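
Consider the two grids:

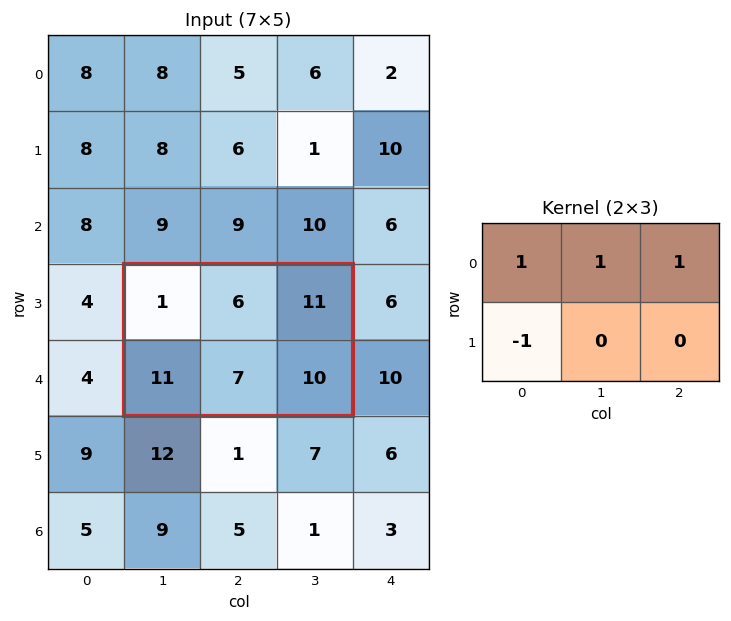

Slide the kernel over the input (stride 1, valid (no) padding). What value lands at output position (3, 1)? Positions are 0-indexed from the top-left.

The receptive field on the input at this output position is [1 6 11 / 11 7 10]. Elementwise product with the kernel and sum: 1·1 + 6·1 + 11·1 + 11·-1.

7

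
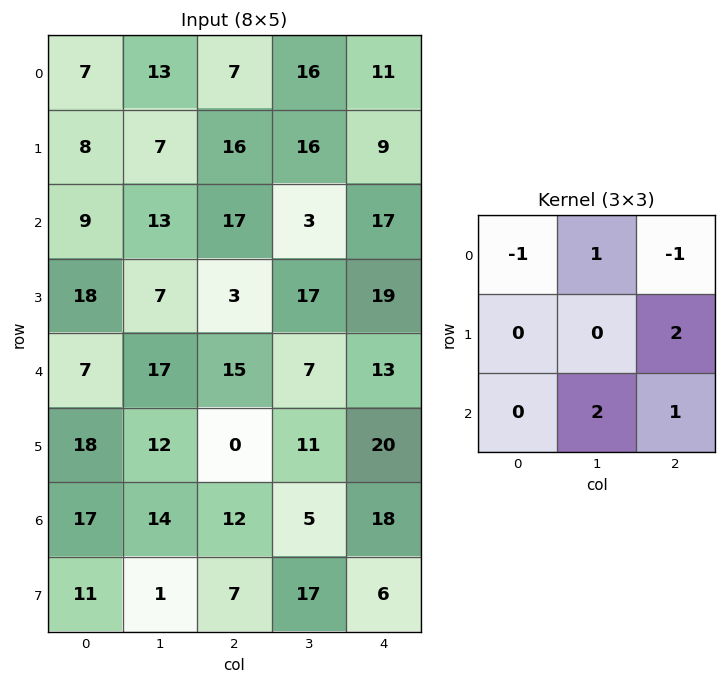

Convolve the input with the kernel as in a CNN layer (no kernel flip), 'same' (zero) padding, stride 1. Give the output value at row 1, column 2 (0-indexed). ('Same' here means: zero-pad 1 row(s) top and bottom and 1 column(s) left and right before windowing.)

47

The receptive field on the zero-padded input at this output position is [13 7 16 / 7 16 16 / 13 17 3]. Elementwise product with the kernel and sum: 13·-1 + 7·1 + 16·-1 + 16·2 + 17·2 + 3·1.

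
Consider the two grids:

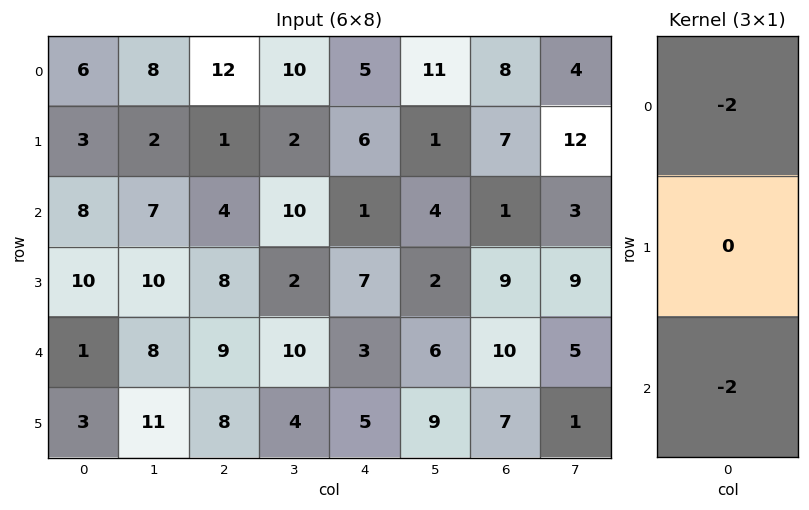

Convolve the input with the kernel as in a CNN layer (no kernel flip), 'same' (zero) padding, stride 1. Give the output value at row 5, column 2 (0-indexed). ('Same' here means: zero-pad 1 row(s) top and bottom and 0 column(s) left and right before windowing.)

-18

The receptive field on the zero-padded input at this output position is [9 / 8 / 0]. Elementwise product with the kernel and sum: 9·-2 + 0·-2.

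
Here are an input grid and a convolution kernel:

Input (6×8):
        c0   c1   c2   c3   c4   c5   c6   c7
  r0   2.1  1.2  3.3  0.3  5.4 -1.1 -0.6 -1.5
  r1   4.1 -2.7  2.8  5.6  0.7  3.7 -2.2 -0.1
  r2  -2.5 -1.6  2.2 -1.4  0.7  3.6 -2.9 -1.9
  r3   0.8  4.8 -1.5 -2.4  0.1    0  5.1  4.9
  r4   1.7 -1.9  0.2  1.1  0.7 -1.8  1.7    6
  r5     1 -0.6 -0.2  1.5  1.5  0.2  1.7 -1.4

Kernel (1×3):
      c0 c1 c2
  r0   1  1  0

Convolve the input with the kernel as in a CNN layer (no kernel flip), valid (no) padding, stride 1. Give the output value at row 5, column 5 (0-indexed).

1.9

The receptive field on the input at this output position is [0.2 1.7 -1.4]. Elementwise product with the kernel and sum: 0.2·1 + 1.7·1.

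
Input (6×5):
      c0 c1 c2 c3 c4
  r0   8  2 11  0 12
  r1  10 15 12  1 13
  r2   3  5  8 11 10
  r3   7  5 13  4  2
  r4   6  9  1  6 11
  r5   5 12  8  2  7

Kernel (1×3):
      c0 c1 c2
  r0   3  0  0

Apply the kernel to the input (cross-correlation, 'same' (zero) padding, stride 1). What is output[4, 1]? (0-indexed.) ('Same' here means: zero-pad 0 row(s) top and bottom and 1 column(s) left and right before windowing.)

The receptive field on the zero-padded input at this output position is [6 9 1]. Elementwise product with the kernel and sum: 6·3.

18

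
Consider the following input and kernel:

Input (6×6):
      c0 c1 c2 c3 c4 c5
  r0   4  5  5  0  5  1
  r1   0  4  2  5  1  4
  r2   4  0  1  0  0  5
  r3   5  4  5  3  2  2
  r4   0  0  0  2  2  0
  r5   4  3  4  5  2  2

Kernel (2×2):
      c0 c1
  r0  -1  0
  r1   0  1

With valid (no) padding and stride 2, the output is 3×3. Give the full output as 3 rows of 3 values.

Output[0,0]: The receptive field on the input at this output position is [4 5 / 0 4]. Elementwise product with the kernel and sum: 4·-1 + 4·1.

0 0 -1
0 2 2
3 5 0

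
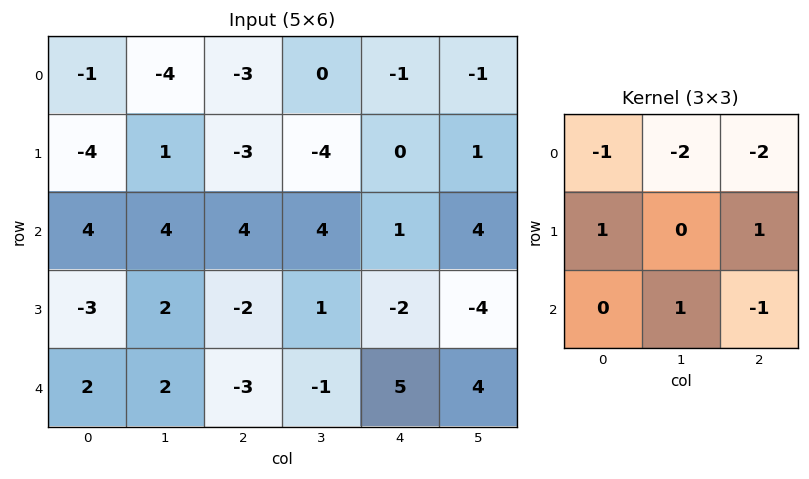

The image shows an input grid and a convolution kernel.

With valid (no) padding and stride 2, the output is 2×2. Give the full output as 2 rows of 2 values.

8 5
-20 -24

Output[0,0]: The receptive field on the input at this output position is [-1 -4 -3 / -4 1 -3 / 4 4 4]. Elementwise product with the kernel and sum: -1·-1 + -4·-2 + -3·-2 + -4·1 + -3·1 + 4·1 + 4·-1.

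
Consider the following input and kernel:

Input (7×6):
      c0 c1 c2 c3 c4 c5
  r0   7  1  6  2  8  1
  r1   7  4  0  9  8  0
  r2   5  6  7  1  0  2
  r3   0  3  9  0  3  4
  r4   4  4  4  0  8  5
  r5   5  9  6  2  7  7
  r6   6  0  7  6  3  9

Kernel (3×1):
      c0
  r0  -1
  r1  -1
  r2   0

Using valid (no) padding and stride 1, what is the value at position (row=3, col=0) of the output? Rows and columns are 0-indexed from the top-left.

-4

The receptive field on the input at this output position is [0 / 4 / 5]. Elementwise product with the kernel and sum: 0·-1 + 4·-1.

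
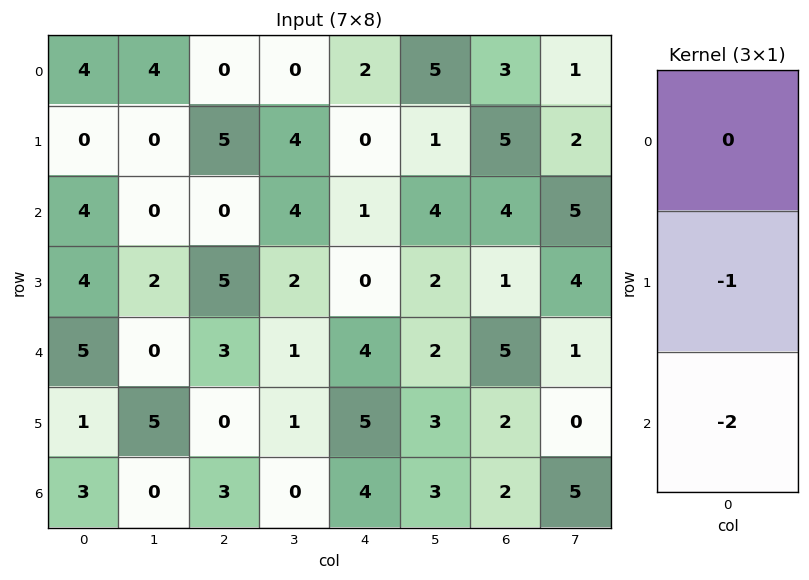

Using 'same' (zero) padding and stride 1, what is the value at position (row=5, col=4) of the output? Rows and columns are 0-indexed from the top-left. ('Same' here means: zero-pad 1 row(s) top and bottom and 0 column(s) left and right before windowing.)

The receptive field on the zero-padded input at this output position is [4 / 5 / 4]. Elementwise product with the kernel and sum: 5·-1 + 4·-2.

-13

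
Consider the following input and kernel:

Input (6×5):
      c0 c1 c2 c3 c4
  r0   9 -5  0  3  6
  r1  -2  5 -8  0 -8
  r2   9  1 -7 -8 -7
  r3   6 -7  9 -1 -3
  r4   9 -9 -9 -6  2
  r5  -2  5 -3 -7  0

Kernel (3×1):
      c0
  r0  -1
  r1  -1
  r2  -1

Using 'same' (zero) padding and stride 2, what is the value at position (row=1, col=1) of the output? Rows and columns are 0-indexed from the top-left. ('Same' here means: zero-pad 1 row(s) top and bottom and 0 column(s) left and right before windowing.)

6

The receptive field on the zero-padded input at this output position is [-8 / -7 / 9]. Elementwise product with the kernel and sum: -8·-1 + -7·-1 + 9·-1.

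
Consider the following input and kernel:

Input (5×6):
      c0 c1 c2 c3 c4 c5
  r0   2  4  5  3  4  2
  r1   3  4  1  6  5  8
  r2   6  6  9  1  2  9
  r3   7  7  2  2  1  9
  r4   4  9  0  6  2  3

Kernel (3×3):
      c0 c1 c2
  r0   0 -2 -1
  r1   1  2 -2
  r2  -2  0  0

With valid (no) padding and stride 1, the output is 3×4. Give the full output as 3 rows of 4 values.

Output[0,0]: The receptive field on the input at this output position is [2 4 5 / 3 4 1 / 6 6 9]. Elementwise product with the kernel and sum: 4·-2 + 5·-1 + 3·1 + 4·2 + 1·-2 + 6·-2.

-16 -31 -25 -12
-23 0 -14 -35
-12 -30 0 -39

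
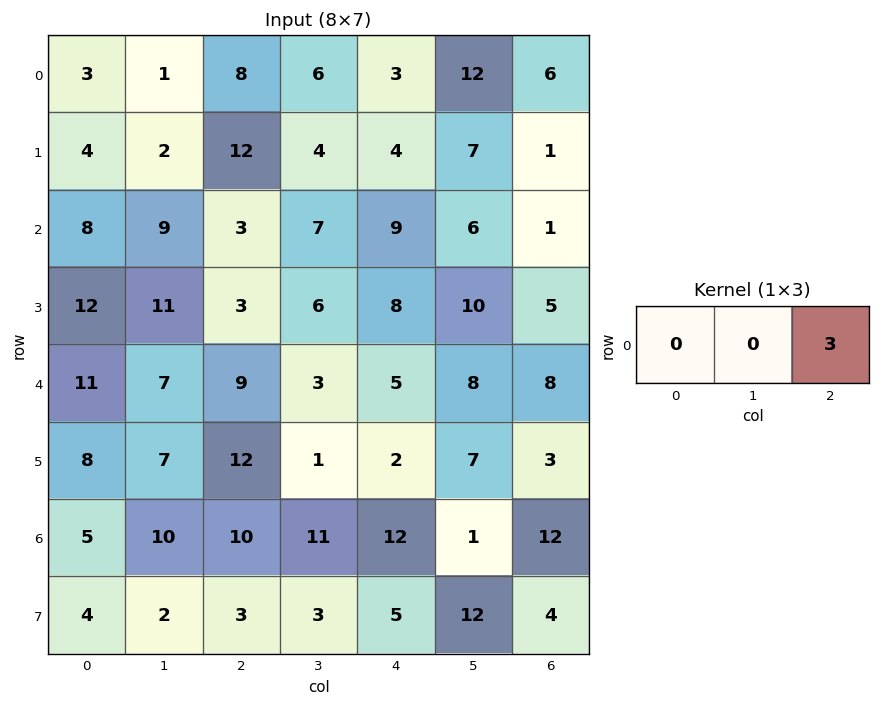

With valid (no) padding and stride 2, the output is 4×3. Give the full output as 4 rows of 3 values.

Output[0,0]: The receptive field on the input at this output position is [3 1 8]. Elementwise product with the kernel and sum: 8·3.
Output[0,1]: The receptive field on the input at this output position is [8 6 3]. Elementwise product with the kernel and sum: 3·3.

24 9 18
9 27 3
27 15 24
30 36 36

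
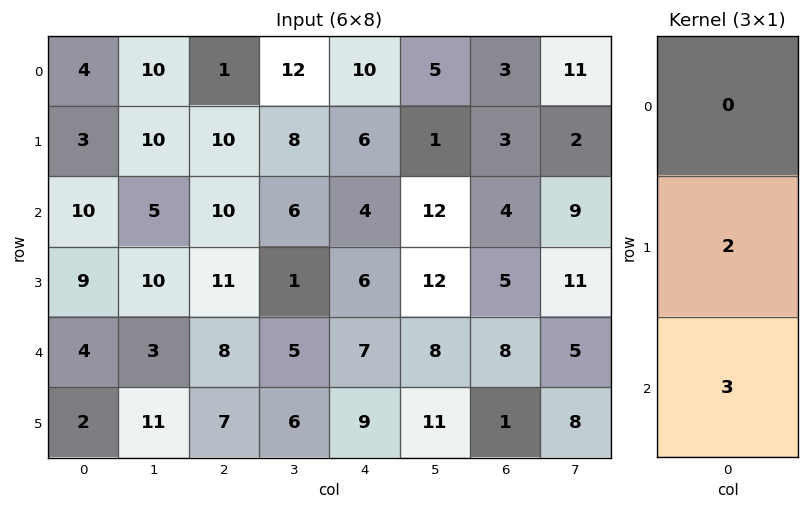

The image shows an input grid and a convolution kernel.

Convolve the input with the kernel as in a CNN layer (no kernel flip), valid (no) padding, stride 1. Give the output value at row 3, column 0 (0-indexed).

The receptive field on the input at this output position is [9 / 4 / 2]. Elementwise product with the kernel and sum: 4·2 + 2·3.

14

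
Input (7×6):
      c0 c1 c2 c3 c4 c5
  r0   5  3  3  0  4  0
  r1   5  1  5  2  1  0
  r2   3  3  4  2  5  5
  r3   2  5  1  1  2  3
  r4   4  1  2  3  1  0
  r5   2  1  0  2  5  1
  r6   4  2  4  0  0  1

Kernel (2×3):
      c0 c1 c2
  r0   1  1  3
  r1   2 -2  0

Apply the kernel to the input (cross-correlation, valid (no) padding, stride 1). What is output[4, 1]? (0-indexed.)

14

The receptive field on the input at this output position is [1 2 3 / 1 0 2]. Elementwise product with the kernel and sum: 1·1 + 2·1 + 3·3 + 1·2 + 0·-2.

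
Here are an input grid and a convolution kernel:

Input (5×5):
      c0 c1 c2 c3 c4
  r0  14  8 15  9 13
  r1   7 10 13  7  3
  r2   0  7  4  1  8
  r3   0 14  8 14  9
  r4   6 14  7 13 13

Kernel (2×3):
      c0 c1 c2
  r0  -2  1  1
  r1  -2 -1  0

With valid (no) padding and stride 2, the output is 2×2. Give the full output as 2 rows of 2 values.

-29 -41
-3 -29

Output[0,0]: The receptive field on the input at this output position is [14 8 15 / 7 10 13]. Elementwise product with the kernel and sum: 14·-2 + 8·1 + 15·1 + 7·-2 + 10·-1.
Output[0,1]: The receptive field on the input at this output position is [15 9 13 / 13 7 3]. Elementwise product with the kernel and sum: 15·-2 + 9·1 + 13·1 + 13·-2 + 7·-1.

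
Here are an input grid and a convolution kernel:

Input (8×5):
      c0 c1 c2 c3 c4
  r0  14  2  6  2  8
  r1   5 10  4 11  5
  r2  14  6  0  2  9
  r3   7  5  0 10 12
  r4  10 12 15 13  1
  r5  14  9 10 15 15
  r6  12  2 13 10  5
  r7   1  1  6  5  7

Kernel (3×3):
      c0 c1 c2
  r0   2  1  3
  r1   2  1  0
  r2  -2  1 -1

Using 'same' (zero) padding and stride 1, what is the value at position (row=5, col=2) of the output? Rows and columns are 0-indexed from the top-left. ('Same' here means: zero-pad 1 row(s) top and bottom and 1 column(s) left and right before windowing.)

The receptive field on the zero-padded input at this output position is [12 15 13 / 9 10 15 / 2 13 10]. Elementwise product with the kernel and sum: 12·2 + 15·1 + 13·3 + 9·2 + 10·1 + 2·-2 + 13·1 + 10·-1.

105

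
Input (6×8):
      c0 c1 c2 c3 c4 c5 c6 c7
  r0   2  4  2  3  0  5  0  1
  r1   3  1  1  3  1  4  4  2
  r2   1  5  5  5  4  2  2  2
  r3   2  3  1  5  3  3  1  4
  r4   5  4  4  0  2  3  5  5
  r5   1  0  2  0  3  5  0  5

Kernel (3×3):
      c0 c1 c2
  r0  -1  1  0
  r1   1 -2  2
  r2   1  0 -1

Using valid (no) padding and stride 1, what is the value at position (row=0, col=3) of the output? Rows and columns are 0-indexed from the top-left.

9

The receptive field on the input at this output position is [3 0 5 / 3 1 4 / 5 4 2]. Elementwise product with the kernel and sum: 3·-1 + 0·1 + 3·1 + 1·-2 + 4·2 + 5·1 + 2·-1.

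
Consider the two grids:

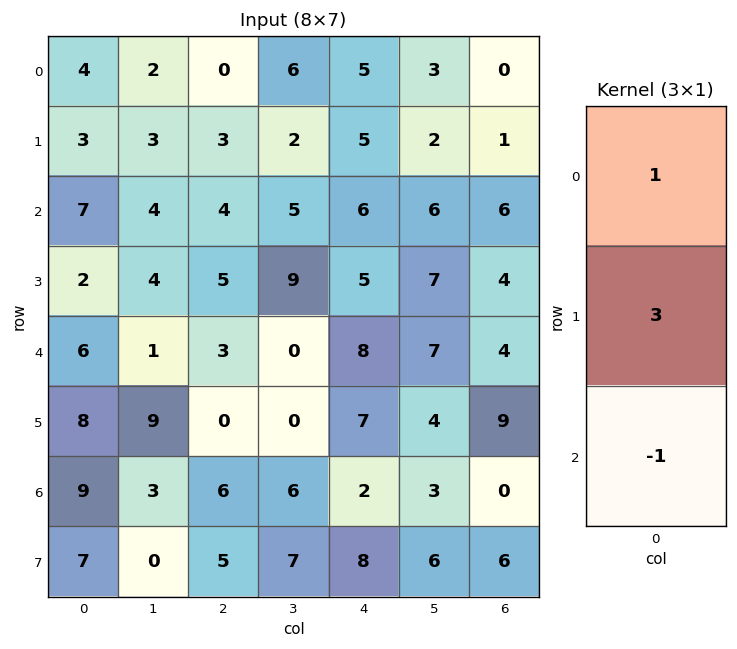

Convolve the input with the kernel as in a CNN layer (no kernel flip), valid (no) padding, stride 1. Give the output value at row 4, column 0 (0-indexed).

21

The receptive field on the input at this output position is [6 / 8 / 9]. Elementwise product with the kernel and sum: 6·1 + 8·3 + 9·-1.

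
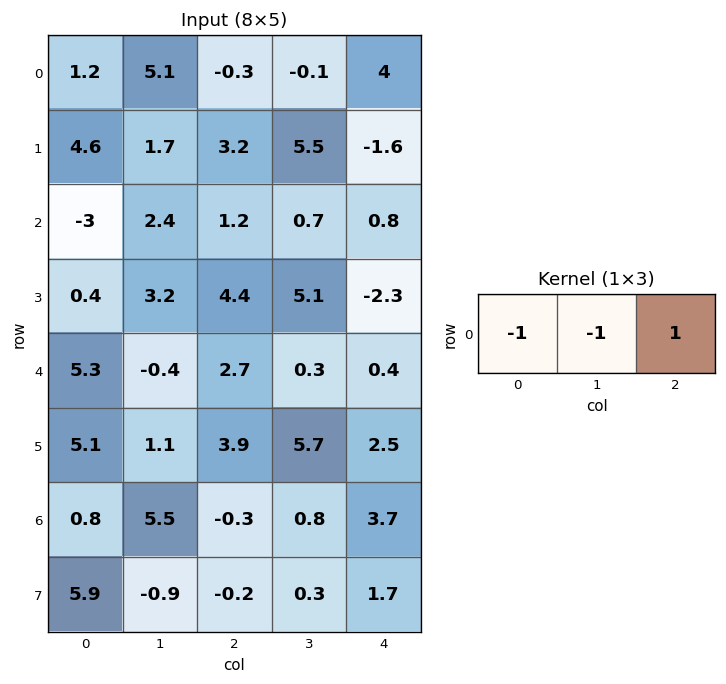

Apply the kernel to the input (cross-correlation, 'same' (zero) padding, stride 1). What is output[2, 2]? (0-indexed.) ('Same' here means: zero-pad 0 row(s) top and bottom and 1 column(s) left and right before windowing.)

-2.9

The receptive field on the zero-padded input at this output position is [2.4 1.2 0.7]. Elementwise product with the kernel and sum: 2.4·-1 + 1.2·-1 + 0.7·1.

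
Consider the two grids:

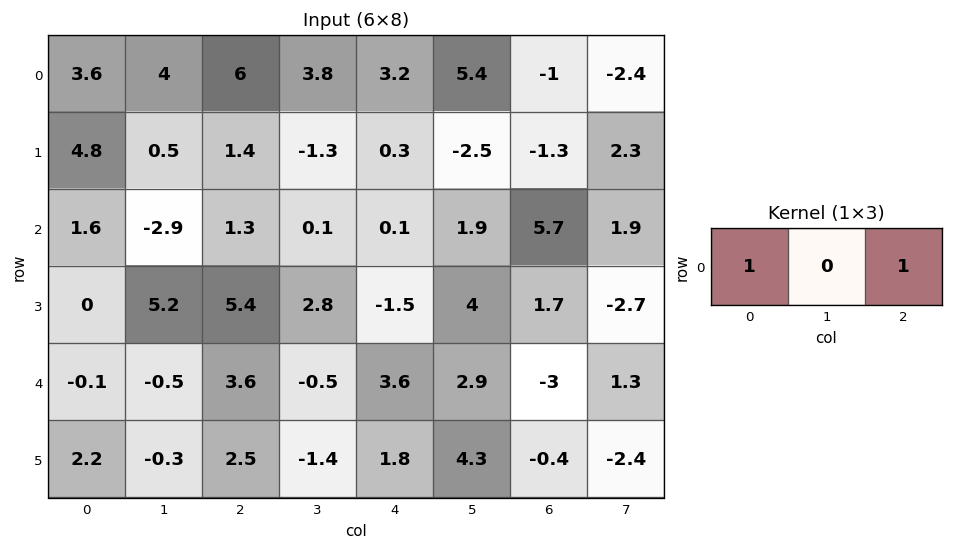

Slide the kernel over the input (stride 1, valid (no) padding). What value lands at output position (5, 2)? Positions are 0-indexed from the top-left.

4.3

The receptive field on the input at this output position is [2.5 -1.4 1.8]. Elementwise product with the kernel and sum: 2.5·1 + 1.8·1.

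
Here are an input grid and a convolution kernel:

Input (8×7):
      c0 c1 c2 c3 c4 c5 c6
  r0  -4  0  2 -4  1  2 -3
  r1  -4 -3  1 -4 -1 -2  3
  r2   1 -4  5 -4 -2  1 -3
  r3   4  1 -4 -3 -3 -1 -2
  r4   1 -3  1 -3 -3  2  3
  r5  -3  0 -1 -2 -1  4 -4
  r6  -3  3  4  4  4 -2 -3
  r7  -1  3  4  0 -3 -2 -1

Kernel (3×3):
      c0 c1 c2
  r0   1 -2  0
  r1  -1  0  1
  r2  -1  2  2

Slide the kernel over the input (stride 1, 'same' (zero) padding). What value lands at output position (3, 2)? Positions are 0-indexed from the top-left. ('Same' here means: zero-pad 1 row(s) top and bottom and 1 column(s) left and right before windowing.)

-19

The receptive field on the zero-padded input at this output position is [-4 5 -4 / 1 -4 -3 / -3 1 -3]. Elementwise product with the kernel and sum: -4·1 + 5·-2 + 1·-1 + -3·1 + -3·-1 + 1·2 + -3·2.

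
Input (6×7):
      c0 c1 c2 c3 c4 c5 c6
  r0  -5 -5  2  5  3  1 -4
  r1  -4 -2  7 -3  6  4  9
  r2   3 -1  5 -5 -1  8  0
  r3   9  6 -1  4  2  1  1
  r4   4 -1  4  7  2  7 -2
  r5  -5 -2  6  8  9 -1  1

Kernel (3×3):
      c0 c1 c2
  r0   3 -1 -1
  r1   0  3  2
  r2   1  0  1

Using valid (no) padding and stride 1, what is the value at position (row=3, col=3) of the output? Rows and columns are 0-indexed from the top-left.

The receptive field on the input at this output position is [4 2 1 / 7 2 7 / 8 9 -1]. Elementwise product with the kernel and sum: 4·3 + 2·-1 + 1·-1 + 2·3 + 7·2 + 8·1 + -1·1.

36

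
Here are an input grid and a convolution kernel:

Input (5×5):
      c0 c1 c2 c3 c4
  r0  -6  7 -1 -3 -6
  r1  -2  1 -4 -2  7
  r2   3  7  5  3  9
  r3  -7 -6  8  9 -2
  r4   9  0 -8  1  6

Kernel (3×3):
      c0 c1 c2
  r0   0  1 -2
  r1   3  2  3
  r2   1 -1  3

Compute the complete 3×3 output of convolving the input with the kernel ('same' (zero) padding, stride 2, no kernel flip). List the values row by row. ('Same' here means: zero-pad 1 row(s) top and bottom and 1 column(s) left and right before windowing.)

Output[0,0]: The receptive field on the zero-padded input at this output position is [0 0 0 / 0 -6 7 / 0 -2 1]. Elementwise product with the kernel and sum: 0·1 + 0·-2 + 0·3 + -6·2 + 7·3 + 0·1 + -2·-1 + 1·3.

14 9 -30
12 53 45
23 -23 13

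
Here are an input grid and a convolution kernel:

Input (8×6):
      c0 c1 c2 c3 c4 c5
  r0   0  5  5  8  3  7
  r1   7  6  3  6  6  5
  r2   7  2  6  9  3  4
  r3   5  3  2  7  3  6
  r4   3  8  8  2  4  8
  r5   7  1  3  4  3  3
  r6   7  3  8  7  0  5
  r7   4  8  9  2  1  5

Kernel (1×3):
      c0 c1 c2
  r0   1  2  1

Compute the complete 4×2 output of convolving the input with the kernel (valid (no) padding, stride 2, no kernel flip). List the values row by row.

Output[0,0]: The receptive field on the input at this output position is [0 5 5]. Elementwise product with the kernel and sum: 0·1 + 5·2 + 5·1.

15 24
17 27
27 16
21 22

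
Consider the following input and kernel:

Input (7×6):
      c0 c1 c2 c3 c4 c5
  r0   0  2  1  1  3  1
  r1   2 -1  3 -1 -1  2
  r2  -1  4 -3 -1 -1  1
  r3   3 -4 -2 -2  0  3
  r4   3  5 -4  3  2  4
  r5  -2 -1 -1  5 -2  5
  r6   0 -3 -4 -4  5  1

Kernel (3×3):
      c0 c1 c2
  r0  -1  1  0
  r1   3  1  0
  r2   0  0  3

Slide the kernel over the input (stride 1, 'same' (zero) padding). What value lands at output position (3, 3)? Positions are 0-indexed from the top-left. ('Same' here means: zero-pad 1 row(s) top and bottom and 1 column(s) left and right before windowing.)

0

The receptive field on the zero-padded input at this output position is [-3 -1 -1 / -2 -2 0 / -4 3 2]. Elementwise product with the kernel and sum: -3·-1 + -1·1 + -2·3 + -2·1 + 2·3.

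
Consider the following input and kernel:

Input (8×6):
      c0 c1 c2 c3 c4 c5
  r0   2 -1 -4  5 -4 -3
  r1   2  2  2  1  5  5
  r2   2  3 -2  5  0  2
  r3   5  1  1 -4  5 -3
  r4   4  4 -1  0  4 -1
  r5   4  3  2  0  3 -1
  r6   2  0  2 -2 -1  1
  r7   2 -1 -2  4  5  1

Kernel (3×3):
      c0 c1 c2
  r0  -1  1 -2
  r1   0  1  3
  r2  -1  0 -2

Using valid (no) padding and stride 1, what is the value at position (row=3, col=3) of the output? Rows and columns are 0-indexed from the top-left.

18

The receptive field on the input at this output position is [-4 5 -3 / 0 4 -1 / 0 3 -1]. Elementwise product with the kernel and sum: -4·-1 + 5·1 + -3·-2 + 4·1 + -1·3 + 0·-1 + -1·-2.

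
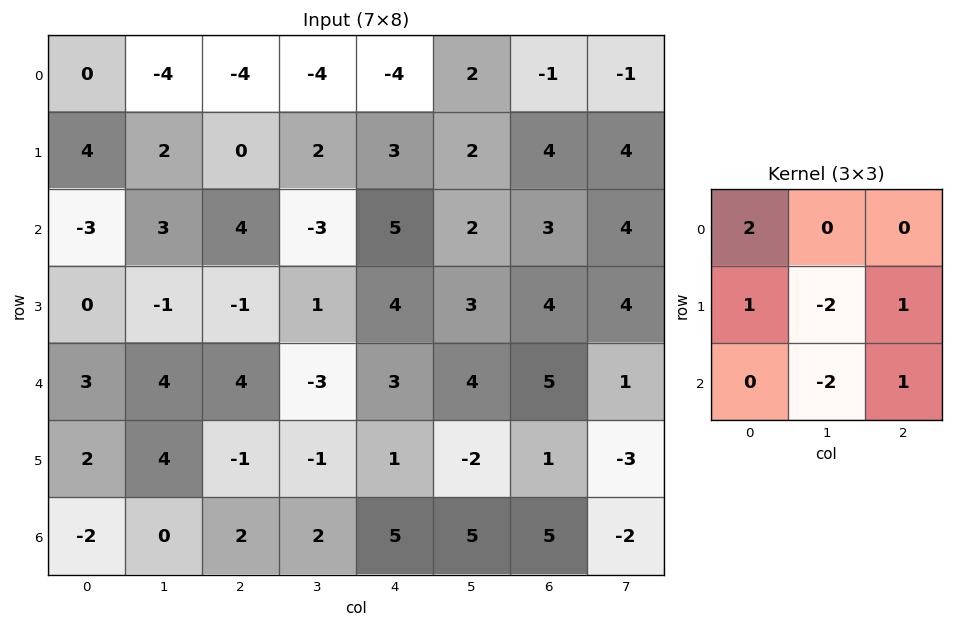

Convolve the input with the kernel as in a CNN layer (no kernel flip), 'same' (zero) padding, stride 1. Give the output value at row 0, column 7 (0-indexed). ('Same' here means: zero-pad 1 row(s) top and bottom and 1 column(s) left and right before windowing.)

-7

The receptive field on the zero-padded input at this output position is [0 0 0 / -1 -1 0 / 4 4 0]. Elementwise product with the kernel and sum: 0·2 + -1·1 + -1·-2 + 0·1 + 4·-2 + 0·1.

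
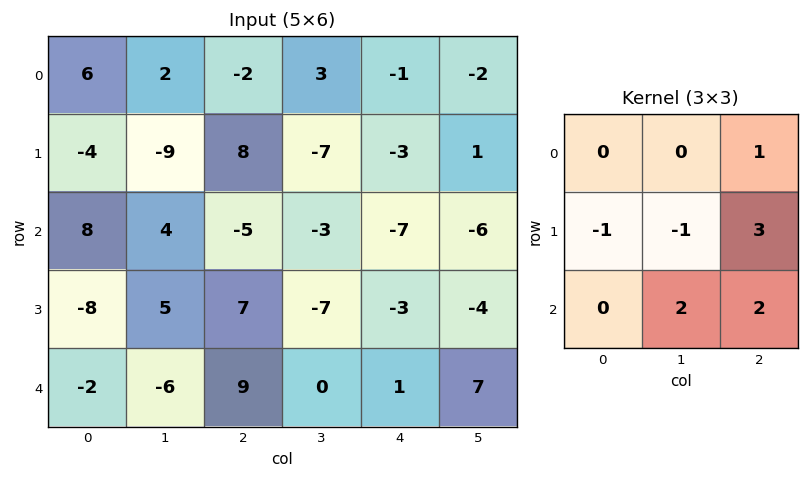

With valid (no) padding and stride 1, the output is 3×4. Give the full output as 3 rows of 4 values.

Output[0,0]: The receptive field on the input at this output position is [6 2 -2 / -4 -9 8 / 8 4 -5]. Elementwise product with the kernel and sum: -2·1 + -4·-1 + -9·-1 + 8·3 + 4·2 + -5·2.

33 -33 -31 -15
5 -15 -36 -21
25 -18 -14 8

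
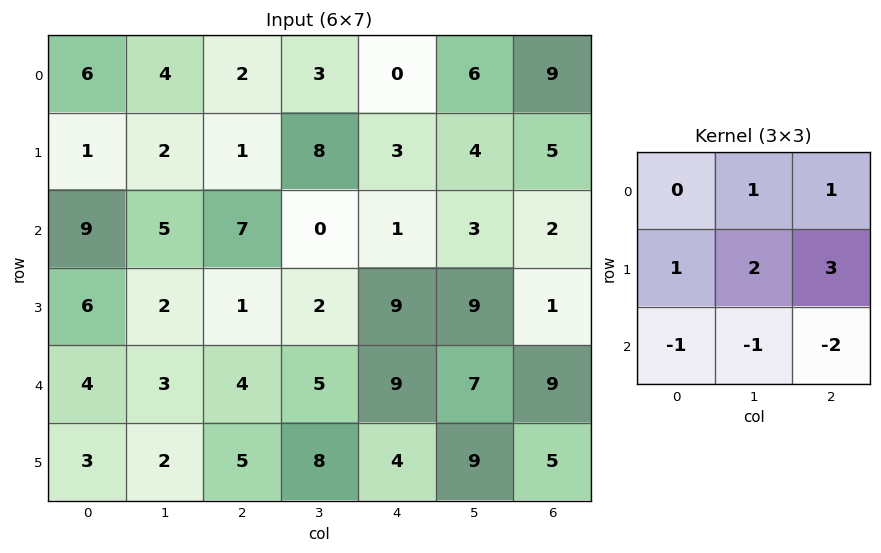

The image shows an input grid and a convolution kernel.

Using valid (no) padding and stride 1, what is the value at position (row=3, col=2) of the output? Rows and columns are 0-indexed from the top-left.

The receptive field on the input at this output position is [1 2 9 / 4 5 9 / 5 8 4]. Elementwise product with the kernel and sum: 2·1 + 9·1 + 4·1 + 5·2 + 9·3 + 5·-1 + 8·-1 + 4·-2.

31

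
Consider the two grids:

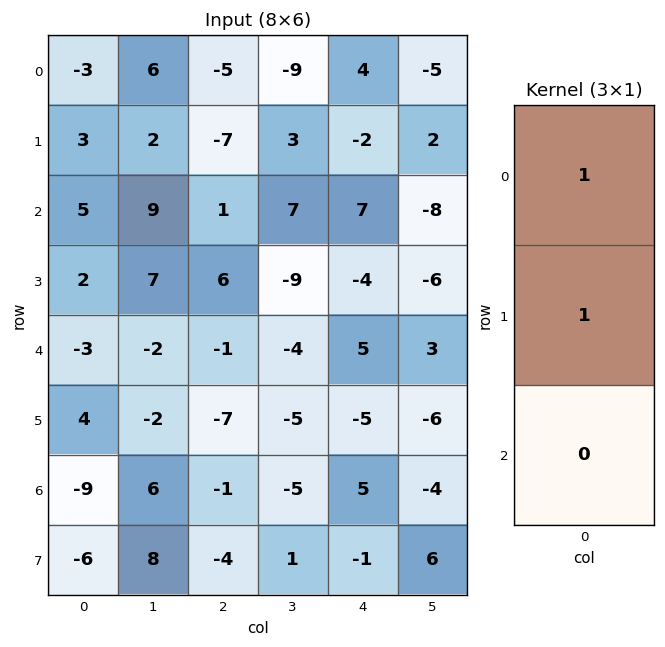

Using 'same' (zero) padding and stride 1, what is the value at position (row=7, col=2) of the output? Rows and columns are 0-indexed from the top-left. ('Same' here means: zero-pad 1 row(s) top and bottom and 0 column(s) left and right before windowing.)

-5

The receptive field on the zero-padded input at this output position is [-1 / -4 / 0]. Elementwise product with the kernel and sum: -1·1 + -4·1.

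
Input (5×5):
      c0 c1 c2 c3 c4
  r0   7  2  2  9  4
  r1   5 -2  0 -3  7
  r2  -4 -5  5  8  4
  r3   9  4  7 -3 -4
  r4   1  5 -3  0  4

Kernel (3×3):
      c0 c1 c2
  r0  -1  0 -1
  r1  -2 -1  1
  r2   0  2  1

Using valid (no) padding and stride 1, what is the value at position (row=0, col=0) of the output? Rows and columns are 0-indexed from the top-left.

-22

The receptive field on the input at this output position is [7 2 2 / 5 -2 0 / -4 -5 5]. Elementwise product with the kernel and sum: 7·-1 + 2·-1 + 5·-2 + -2·-1 + 0·1 + -5·2 + 5·1.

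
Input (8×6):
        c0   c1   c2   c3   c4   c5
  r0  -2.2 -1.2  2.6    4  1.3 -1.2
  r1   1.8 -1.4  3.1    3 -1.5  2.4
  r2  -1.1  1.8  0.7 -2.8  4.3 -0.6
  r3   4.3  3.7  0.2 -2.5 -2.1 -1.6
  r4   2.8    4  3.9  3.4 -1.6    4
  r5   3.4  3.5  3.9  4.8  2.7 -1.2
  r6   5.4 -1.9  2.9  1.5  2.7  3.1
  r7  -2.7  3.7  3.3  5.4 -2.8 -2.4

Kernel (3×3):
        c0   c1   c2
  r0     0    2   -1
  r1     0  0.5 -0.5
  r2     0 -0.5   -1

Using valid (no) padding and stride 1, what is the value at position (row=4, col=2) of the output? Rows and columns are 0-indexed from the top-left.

The receptive field on the input at this output position is [3.9 3.4 -1.6 / 3.9 4.8 2.7 / 2.9 1.5 2.7]. Elementwise product with the kernel and sum: 3.4·2 + -1.6·-1 + 4.8·0.5 + 2.7·-0.5 + 1.5·-0.5 + 2.7·-1.

6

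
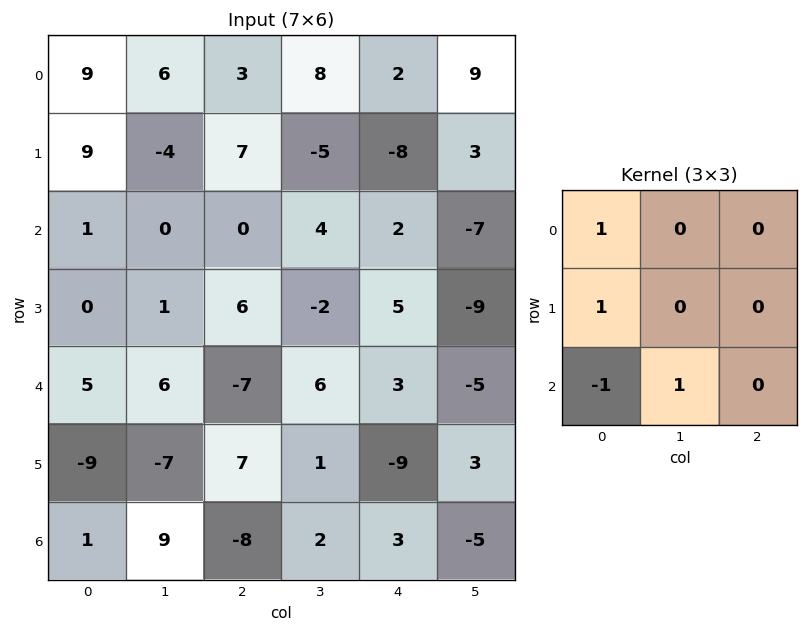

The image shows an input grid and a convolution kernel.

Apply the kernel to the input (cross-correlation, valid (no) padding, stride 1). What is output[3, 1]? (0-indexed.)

The receptive field on the input at this output position is [1 6 -2 / 6 -7 6 / -7 7 1]. Elementwise product with the kernel and sum: 1·1 + 6·1 + -7·-1 + 7·1.

21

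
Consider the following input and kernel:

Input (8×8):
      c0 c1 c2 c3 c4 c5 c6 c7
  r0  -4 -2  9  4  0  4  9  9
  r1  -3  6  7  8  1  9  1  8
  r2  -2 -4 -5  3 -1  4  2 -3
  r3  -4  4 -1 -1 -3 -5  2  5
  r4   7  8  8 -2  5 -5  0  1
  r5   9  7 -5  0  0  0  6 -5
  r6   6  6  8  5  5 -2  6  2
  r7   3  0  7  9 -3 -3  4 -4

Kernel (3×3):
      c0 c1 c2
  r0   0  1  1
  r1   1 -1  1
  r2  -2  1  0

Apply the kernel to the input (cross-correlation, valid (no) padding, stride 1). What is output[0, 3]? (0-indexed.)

The receptive field on the input at this output position is [4 0 4 / 8 1 9 / 3 -1 4]. Elementwise product with the kernel and sum: 0·1 + 4·1 + 8·1 + 1·-1 + 9·1 + 3·-2 + -1·1.

13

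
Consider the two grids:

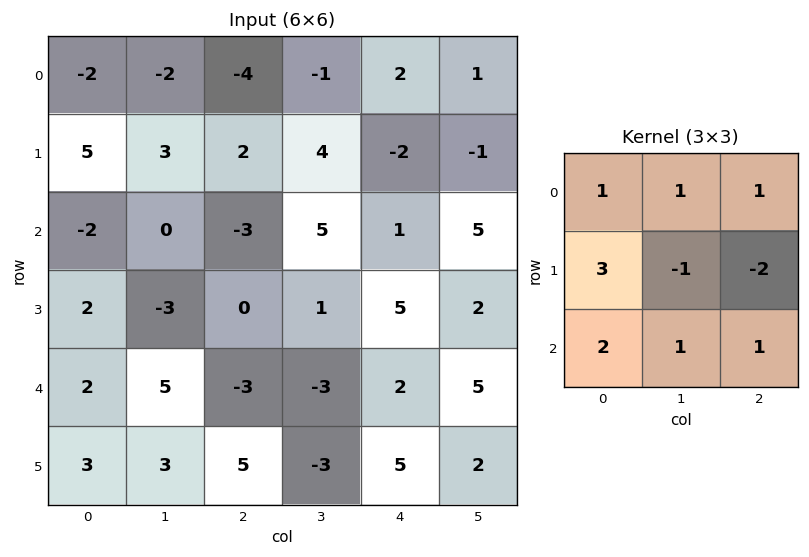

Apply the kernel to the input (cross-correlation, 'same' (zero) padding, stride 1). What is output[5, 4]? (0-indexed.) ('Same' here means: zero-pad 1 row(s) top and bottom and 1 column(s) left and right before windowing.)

-14

The receptive field on the zero-padded input at this output position is [-3 2 5 / -3 5 2 / 0 0 0]. Elementwise product with the kernel and sum: -3·1 + 2·1 + 5·1 + -3·3 + 5·-1 + 2·-2 + 0·2 + 0·1 + 0·1.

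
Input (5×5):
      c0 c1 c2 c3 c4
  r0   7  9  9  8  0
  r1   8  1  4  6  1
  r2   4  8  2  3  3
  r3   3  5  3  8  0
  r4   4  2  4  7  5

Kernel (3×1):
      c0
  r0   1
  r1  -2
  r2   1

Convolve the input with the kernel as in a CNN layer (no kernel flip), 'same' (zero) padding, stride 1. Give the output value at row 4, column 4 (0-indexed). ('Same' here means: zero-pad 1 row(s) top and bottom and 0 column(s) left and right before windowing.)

-10

The receptive field on the zero-padded input at this output position is [0 / 5 / 0]. Elementwise product with the kernel and sum: 0·1 + 5·-2 + 0·1.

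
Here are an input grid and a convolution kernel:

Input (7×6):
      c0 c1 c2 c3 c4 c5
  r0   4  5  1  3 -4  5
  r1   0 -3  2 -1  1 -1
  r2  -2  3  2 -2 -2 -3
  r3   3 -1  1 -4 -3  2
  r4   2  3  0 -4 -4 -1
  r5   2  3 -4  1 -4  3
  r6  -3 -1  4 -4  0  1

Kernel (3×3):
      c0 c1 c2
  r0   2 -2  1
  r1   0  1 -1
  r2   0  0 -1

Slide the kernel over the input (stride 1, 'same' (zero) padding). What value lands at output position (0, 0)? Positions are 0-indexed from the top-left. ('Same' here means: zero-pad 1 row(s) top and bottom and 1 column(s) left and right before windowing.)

The receptive field on the zero-padded input at this output position is [0 0 0 / 0 4 5 / 0 0 -3]. Elementwise product with the kernel and sum: 0·2 + 0·-2 + 0·1 + 4·1 + 5·-1 + -3·-1.

2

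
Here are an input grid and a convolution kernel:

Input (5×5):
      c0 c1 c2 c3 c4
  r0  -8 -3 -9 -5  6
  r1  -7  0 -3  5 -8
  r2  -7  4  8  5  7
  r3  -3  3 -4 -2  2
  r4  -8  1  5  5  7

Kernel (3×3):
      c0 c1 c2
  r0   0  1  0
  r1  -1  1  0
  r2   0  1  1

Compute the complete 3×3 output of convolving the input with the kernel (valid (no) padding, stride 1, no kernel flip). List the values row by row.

16 1 15
10 -5 2
16 11 19

Output[0,0]: The receptive field on the input at this output position is [-8 -3 -9 / -7 0 -3 / -7 4 8]. Elementwise product with the kernel and sum: -3·1 + -7·-1 + 0·1 + 4·1 + 8·1.
Output[0,1]: The receptive field on the input at this output position is [-3 -9 -5 / 0 -3 5 / 4 8 5]. Elementwise product with the kernel and sum: -9·1 + 0·-1 + -3·1 + 8·1 + 5·1.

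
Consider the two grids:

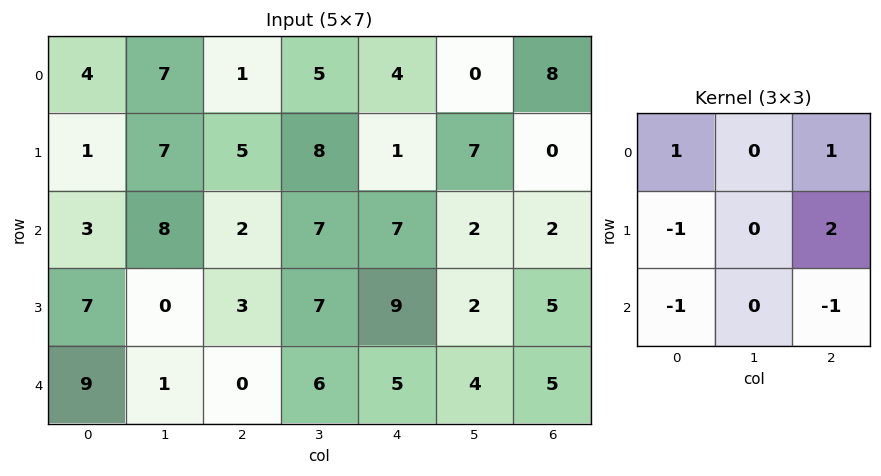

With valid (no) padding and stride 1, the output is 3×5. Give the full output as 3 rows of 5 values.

Output[0,0]: The receptive field on the input at this output position is [4 7 1 / 1 7 5 / 3 8 2]. Elementwise product with the kernel and sum: 4·1 + 1·1 + 1·-1 + 5·2 + 3·-1 + 2·-1.
Output[0,1]: The receptive field on the input at this output position is [7 1 5 / 7 5 8 / 8 2 7]. Elementwise product with the kernel and sum: 7·1 + 5·1 + 7·-1 + 8·2 + 8·-1 + 7·-1.

9 6 -7 2 2
-3 14 6 3 -16
-5 22 19 -4 0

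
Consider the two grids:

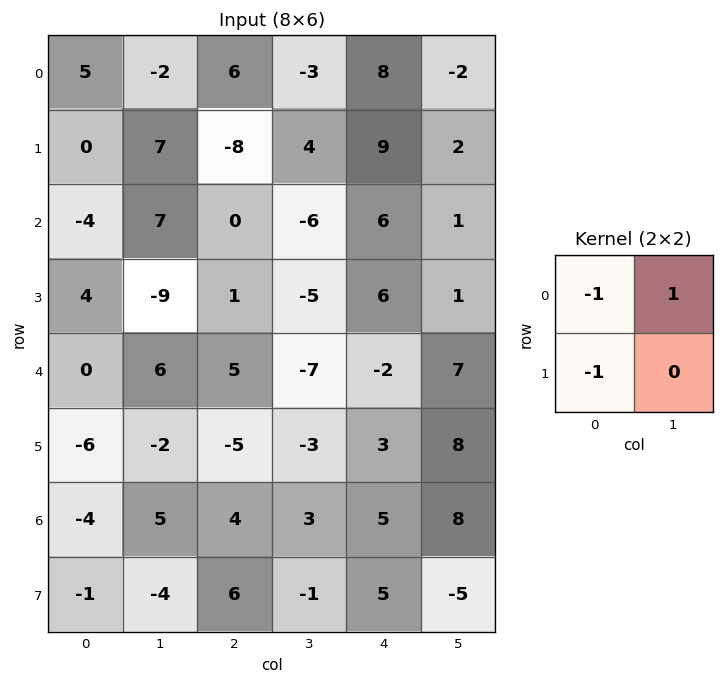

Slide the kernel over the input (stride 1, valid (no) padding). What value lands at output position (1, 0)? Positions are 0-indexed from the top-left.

The receptive field on the input at this output position is [0 7 / -4 7]. Elementwise product with the kernel and sum: 0·-1 + 7·1 + -4·-1.

11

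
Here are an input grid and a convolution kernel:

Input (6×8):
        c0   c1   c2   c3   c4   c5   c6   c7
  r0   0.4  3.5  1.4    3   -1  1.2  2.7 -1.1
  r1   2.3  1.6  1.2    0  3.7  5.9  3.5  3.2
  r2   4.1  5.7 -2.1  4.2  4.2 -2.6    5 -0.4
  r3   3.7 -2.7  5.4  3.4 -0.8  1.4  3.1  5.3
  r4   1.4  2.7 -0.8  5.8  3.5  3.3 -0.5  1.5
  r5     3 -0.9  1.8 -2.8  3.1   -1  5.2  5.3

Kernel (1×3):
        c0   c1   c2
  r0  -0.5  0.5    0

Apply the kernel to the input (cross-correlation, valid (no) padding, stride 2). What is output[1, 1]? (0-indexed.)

3.15

The receptive field on the input at this output position is [-2.1 4.2 4.2]. Elementwise product with the kernel and sum: -2.1·-0.5 + 4.2·0.5.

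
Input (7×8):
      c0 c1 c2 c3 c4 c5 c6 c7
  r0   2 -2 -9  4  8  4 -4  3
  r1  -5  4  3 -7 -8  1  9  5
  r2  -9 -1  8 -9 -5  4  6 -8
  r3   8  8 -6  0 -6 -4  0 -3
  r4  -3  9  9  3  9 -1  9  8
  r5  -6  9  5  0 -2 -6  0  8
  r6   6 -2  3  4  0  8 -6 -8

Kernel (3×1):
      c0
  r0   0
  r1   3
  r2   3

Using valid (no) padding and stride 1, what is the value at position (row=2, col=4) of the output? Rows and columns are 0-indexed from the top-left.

The receptive field on the input at this output position is [-5 / -6 / 9]. Elementwise product with the kernel and sum: -6·3 + 9·3.

9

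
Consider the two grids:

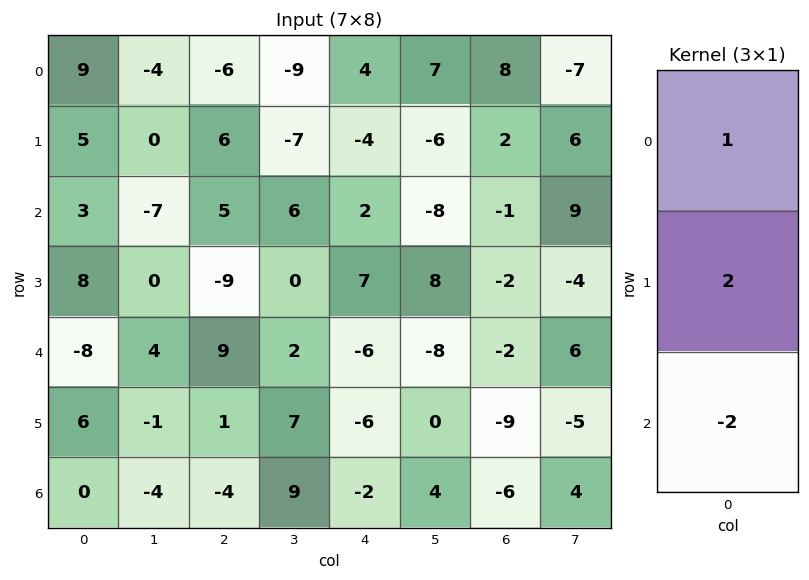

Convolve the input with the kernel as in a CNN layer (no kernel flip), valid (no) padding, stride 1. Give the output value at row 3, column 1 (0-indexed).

10

The receptive field on the input at this output position is [0 / 4 / -1]. Elementwise product with the kernel and sum: 0·1 + 4·2 + -1·-2.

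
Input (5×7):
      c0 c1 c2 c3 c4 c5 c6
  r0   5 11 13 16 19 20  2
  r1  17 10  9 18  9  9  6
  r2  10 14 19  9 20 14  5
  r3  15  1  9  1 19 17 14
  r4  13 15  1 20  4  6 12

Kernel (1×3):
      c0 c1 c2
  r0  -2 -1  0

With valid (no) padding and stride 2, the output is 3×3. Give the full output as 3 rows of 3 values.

Output[0,0]: The receptive field on the input at this output position is [5 11 13]. Elementwise product with the kernel and sum: 5·-2 + 11·-1.
Output[0,1]: The receptive field on the input at this output position is [13 16 19]. Elementwise product with the kernel and sum: 13·-2 + 16·-1.

-21 -42 -58
-34 -47 -54
-41 -22 -14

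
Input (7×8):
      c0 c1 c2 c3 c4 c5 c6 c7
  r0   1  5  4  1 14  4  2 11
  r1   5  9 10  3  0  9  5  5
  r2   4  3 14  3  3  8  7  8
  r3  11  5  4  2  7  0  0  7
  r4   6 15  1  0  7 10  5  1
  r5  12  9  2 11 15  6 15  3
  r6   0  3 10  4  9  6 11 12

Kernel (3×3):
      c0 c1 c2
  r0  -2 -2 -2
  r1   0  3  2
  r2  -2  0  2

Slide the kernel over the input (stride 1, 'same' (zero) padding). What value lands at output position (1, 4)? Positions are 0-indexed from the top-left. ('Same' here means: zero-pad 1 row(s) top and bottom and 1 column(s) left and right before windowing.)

The receptive field on the zero-padded input at this output position is [1 14 4 / 3 0 9 / 3 3 8]. Elementwise product with the kernel and sum: 1·-2 + 14·-2 + 4·-2 + 0·3 + 9·2 + 3·-2 + 8·2.

-10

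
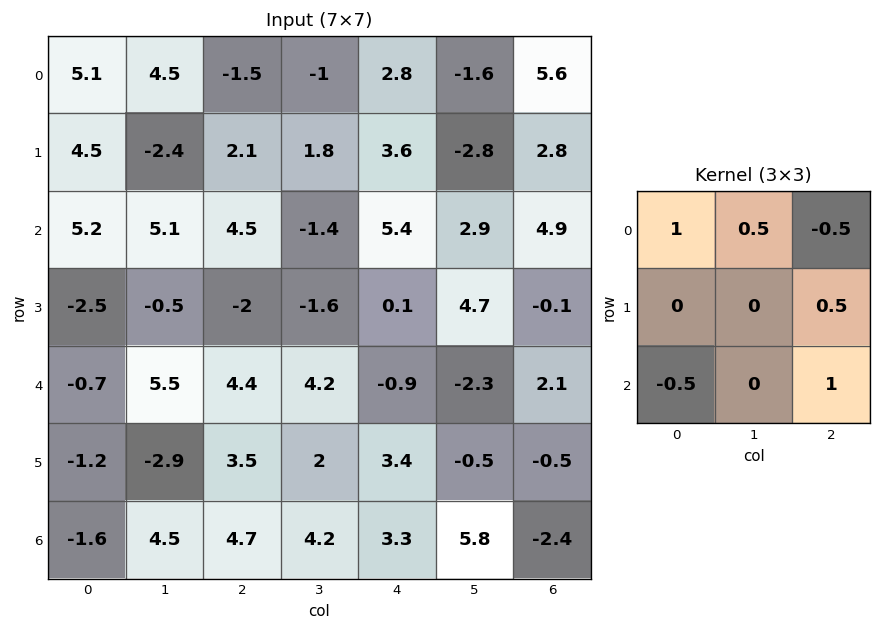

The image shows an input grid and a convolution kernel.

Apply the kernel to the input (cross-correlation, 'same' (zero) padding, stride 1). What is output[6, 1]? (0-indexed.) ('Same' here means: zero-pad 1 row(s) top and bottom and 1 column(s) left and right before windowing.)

-2.05

The receptive field on the zero-padded input at this output position is [-1.2 -2.9 3.5 / -1.6 4.5 4.7 / 0 0 0]. Elementwise product with the kernel and sum: -1.2·1 + -2.9·0.5 + 3.5·-0.5 + 4.7·0.5 + 0·-0.5 + 0·1.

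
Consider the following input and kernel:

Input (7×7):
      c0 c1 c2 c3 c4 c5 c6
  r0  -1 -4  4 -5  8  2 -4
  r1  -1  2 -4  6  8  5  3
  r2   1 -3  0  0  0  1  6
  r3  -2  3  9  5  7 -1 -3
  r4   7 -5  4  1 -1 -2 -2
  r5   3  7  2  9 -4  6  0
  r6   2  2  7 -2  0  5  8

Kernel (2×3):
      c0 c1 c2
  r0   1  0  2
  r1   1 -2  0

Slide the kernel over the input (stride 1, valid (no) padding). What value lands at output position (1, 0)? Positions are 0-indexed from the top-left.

-2

The receptive field on the input at this output position is [-1 2 -4 / 1 -3 0]. Elementwise product with the kernel and sum: -1·1 + -4·2 + 1·1 + -3·-2.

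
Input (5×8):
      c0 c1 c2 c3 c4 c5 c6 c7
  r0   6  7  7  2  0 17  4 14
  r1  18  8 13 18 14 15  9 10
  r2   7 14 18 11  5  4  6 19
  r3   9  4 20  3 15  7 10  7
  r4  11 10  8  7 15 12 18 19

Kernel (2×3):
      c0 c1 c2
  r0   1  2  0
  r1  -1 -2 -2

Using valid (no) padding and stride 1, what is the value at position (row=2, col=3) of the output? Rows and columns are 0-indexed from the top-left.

The receptive field on the input at this output position is [11 5 4 / 3 15 7]. Elementwise product with the kernel and sum: 11·1 + 5·2 + 3·-1 + 15·-2 + 7·-2.

-26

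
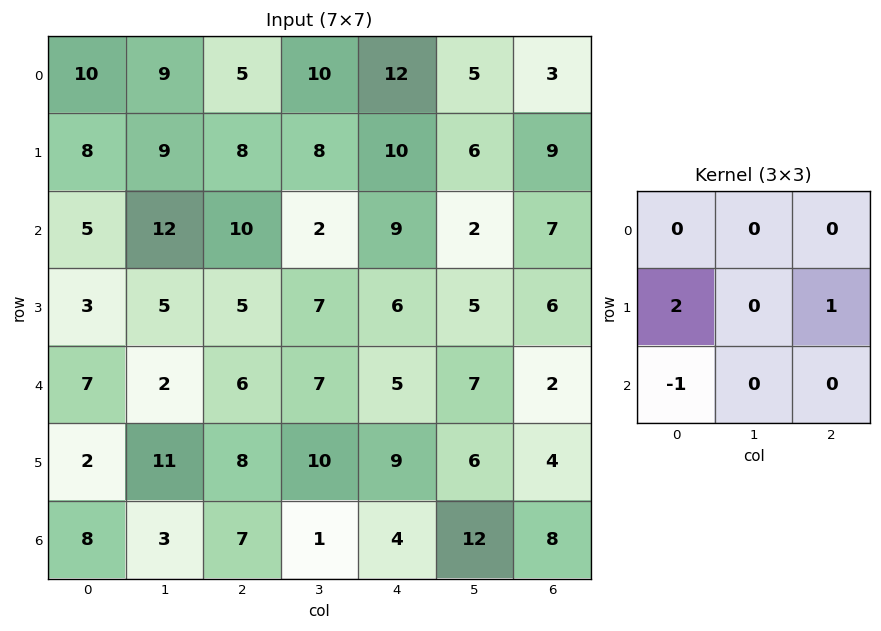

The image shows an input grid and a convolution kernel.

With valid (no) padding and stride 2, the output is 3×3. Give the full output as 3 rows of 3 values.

Output[0,0]: The receptive field on the input at this output position is [10 9 5 / 8 9 8 / 5 12 10]. Elementwise product with the kernel and sum: 8·2 + 8·1 + 5·-1.

19 16 20
4 10 13
4 18 18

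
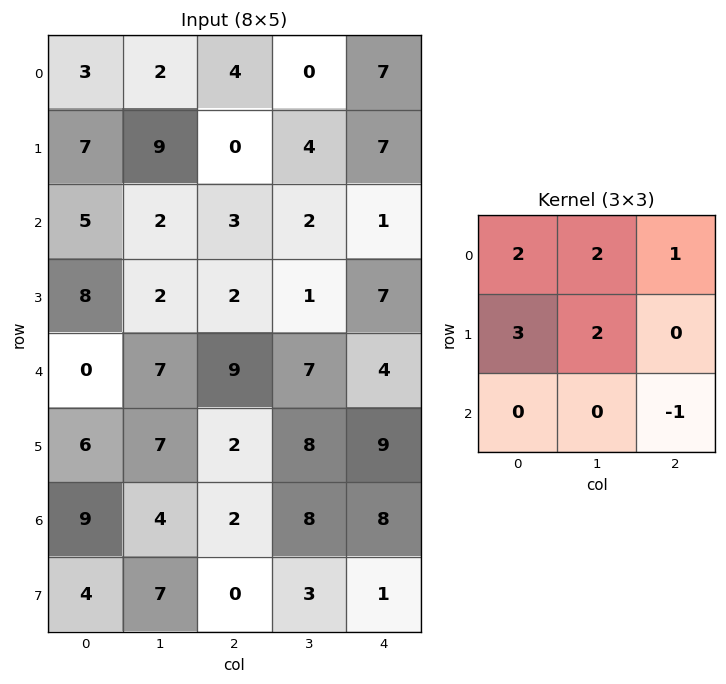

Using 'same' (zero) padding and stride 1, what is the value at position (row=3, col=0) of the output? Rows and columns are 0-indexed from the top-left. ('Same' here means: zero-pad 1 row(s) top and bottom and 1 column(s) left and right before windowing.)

The receptive field on the zero-padded input at this output position is [0 5 2 / 0 8 2 / 0 0 7]. Elementwise product with the kernel and sum: 0·2 + 5·2 + 2·1 + 0·3 + 8·2 + 7·-1.

21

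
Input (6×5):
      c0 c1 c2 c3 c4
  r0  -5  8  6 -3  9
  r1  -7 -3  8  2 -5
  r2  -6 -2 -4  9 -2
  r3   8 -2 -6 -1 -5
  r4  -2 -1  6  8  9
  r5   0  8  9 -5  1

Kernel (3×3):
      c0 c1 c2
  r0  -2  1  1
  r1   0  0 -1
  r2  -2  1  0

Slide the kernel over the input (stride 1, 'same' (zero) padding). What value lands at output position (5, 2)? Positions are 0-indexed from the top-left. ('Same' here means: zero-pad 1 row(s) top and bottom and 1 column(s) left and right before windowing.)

The receptive field on the zero-padded input at this output position is [-1 6 8 / 8 9 -5 / 0 0 0]. Elementwise product with the kernel and sum: -1·-2 + 6·1 + 8·1 + -5·-1 + 0·-2 + 0·1.

21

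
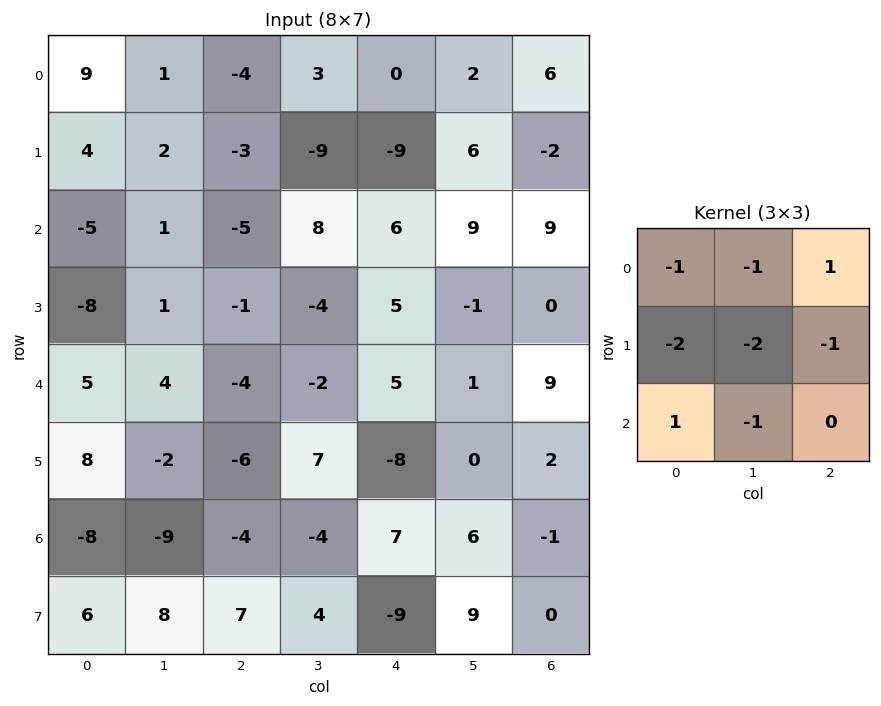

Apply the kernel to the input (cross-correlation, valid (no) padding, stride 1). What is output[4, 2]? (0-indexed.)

17

The receptive field on the input at this output position is [-4 -2 5 / -6 7 -8 / -4 -4 7]. Elementwise product with the kernel and sum: -4·-1 + -2·-1 + 5·1 + -6·-2 + 7·-2 + -8·-1 + -4·1 + -4·-1.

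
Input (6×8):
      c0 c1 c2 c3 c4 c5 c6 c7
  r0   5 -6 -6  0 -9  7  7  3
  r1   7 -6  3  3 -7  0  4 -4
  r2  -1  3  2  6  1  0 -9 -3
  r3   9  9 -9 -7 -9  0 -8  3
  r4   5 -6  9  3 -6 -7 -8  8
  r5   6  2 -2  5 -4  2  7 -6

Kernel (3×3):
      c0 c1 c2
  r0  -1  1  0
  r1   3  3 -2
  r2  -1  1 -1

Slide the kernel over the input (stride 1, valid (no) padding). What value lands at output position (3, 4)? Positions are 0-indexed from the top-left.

The receptive field on the input at this output position is [-9 0 -8 / -6 -7 -8 / -4 2 7]. Elementwise product with the kernel and sum: -9·-1 + 0·1 + -6·3 + -7·3 + -8·-2 + -4·-1 + 2·1 + 7·-1.

-15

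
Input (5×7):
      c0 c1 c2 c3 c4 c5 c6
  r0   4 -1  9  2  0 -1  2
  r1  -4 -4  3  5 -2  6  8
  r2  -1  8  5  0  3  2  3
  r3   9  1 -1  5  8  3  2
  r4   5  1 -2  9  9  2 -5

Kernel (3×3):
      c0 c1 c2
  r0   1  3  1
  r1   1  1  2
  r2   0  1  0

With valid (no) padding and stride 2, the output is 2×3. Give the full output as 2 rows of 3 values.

16 19 21
37 37 29

Output[0,0]: The receptive field on the input at this output position is [4 -1 9 / -4 -4 3 / -1 8 5]. Elementwise product with the kernel and sum: 4·1 + -1·3 + 9·1 + -4·1 + -4·1 + 3·2 + 8·1.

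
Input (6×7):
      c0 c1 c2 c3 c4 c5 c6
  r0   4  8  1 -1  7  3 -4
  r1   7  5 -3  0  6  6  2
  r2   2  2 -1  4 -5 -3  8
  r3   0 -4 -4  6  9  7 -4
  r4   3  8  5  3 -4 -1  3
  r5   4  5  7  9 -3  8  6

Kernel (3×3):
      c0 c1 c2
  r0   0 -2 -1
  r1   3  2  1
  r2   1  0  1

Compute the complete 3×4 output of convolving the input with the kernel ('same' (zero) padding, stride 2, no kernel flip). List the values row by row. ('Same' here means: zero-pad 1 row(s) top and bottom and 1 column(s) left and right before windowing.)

Output[0,0]: The receptive field on the zero-padded input at this output position is [0 0 0 / 0 4 8 / 0 7 5]. Elementwise product with the kernel and sum: 0·-2 + 0·-1 + 0·3 + 4·2 + 8·1 + 0·1 + 5·1.

21 30 20 7
-17 16 -6 10
23 53 -8 19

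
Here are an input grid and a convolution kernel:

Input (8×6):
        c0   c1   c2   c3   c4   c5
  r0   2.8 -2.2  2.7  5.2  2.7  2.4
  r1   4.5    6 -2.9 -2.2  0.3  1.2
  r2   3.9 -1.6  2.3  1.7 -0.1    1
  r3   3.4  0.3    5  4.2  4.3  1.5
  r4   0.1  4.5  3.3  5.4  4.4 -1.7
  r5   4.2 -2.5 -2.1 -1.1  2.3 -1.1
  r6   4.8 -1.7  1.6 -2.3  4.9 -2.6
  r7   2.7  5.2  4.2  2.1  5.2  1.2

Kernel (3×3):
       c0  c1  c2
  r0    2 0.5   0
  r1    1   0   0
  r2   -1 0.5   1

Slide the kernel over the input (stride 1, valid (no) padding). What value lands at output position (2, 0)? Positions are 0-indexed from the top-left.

15.85

The receptive field on the input at this output position is [3.9 -1.6 2.3 / 3.4 0.3 5 / 0.1 4.5 3.3]. Elementwise product with the kernel and sum: 3.9·2 + -1.6·0.5 + 3.4·1 + 0.1·-1 + 4.5·0.5 + 3.3·1.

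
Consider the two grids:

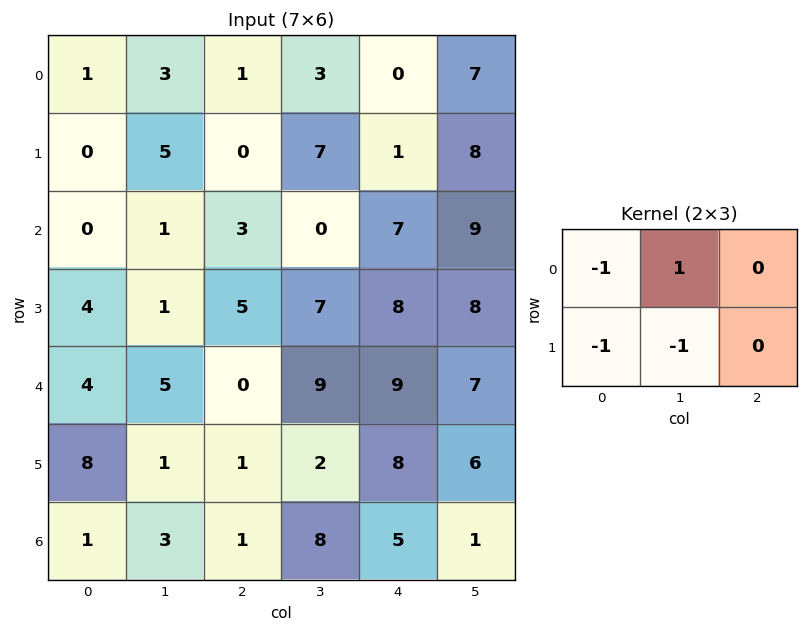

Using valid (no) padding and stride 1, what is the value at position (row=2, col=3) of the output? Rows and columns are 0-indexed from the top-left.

The receptive field on the input at this output position is [0 7 9 / 7 8 8]. Elementwise product with the kernel and sum: 0·-1 + 7·1 + 7·-1 + 8·-1.

-8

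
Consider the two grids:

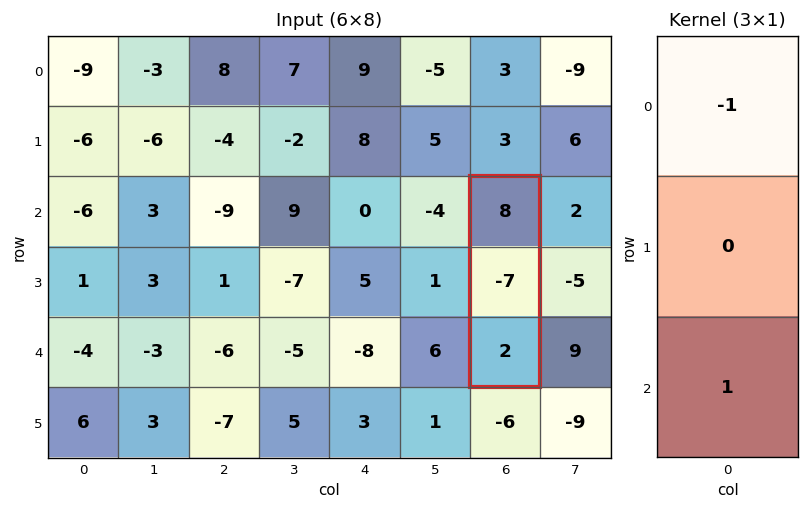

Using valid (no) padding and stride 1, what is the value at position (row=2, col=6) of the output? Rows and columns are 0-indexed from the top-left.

-6

The receptive field on the input at this output position is [8 / -7 / 2]. Elementwise product with the kernel and sum: 8·-1 + 2·1.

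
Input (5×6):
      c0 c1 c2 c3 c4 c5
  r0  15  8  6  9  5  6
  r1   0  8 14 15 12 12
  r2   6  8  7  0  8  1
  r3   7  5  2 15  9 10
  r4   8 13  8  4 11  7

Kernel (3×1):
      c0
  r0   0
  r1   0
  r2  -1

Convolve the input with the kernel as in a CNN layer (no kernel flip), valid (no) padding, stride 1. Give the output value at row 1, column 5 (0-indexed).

The receptive field on the input at this output position is [12 / 1 / 10]. Elementwise product with the kernel and sum: 10·-1.

-10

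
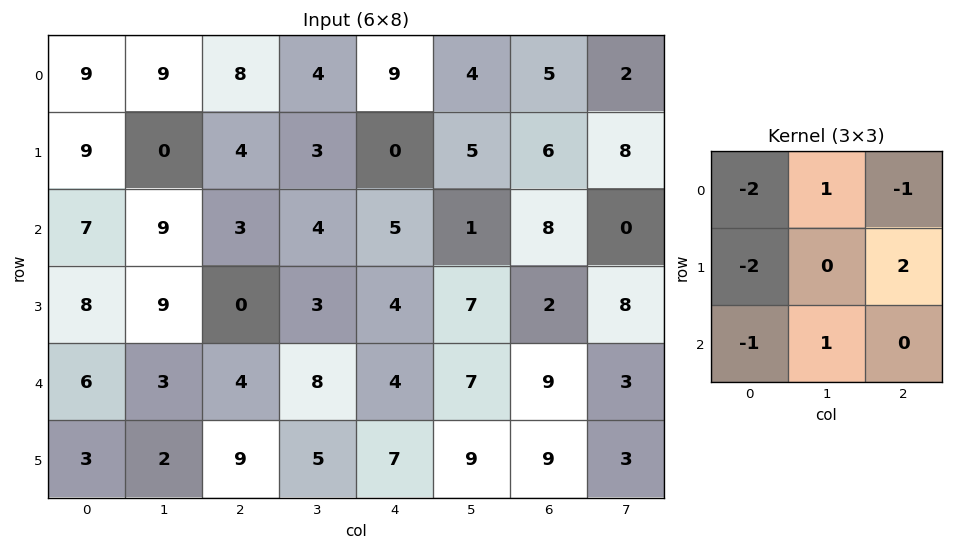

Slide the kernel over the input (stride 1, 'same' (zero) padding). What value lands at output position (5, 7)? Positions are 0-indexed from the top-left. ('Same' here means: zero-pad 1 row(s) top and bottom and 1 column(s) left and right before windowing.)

The receptive field on the zero-padded input at this output position is [9 3 0 / 9 3 0 / 0 0 0]. Elementwise product with the kernel and sum: 9·-2 + 3·1 + 0·-1 + 9·-2 + 0·2 + 0·-1 + 0·1.

-33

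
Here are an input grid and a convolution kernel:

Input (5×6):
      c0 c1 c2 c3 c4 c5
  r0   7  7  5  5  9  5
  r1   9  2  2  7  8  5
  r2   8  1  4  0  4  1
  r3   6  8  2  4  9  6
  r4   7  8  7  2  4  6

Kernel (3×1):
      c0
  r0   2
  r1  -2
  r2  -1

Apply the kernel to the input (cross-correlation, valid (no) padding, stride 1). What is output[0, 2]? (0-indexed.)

2

The receptive field on the input at this output position is [5 / 2 / 4]. Elementwise product with the kernel and sum: 5·2 + 2·-2 + 4·-1.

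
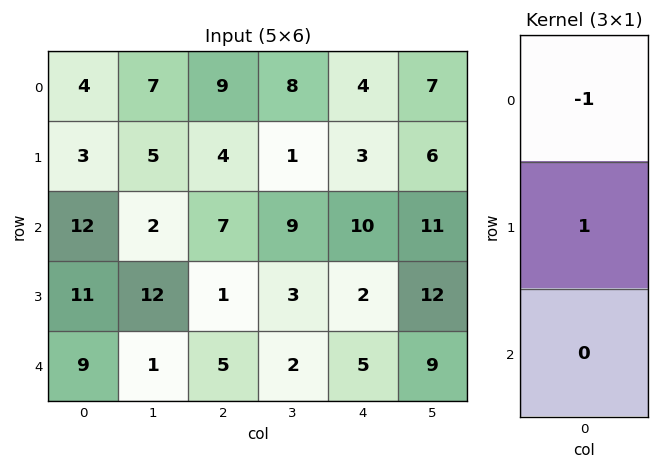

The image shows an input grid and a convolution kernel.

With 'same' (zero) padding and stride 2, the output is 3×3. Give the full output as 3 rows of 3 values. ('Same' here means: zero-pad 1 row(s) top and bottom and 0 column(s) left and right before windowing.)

Output[0,0]: The receptive field on the zero-padded input at this output position is [0 / 4 / 3]. Elementwise product with the kernel and sum: 0·-1 + 4·1.

4 9 4
9 3 7
-2 4 3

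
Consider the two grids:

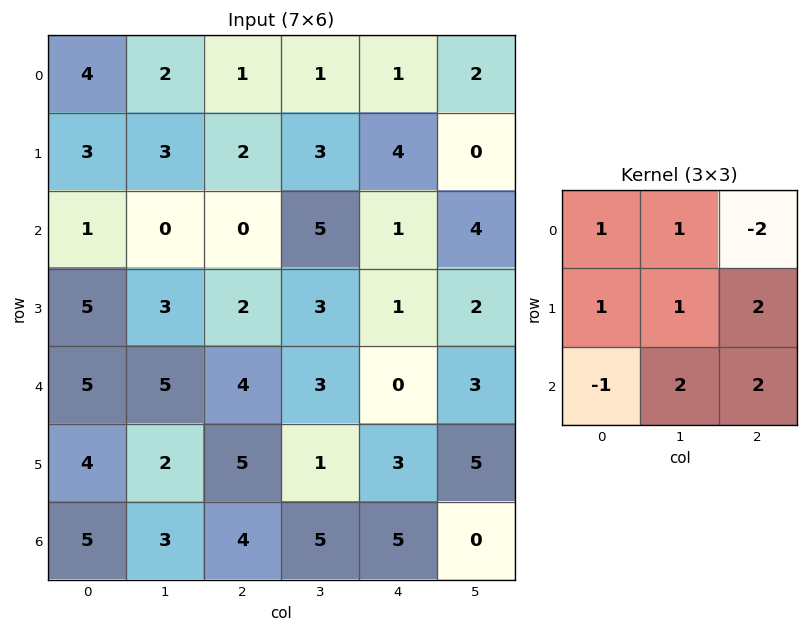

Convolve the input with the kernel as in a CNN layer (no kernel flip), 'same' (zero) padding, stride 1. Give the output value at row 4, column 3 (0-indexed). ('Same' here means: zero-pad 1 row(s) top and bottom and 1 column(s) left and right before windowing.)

The receptive field on the zero-padded input at this output position is [2 3 1 / 4 3 0 / 5 1 3]. Elementwise product with the kernel and sum: 2·1 + 3·1 + 1·-2 + 4·1 + 3·1 + 0·2 + 5·-1 + 1·2 + 3·2.

13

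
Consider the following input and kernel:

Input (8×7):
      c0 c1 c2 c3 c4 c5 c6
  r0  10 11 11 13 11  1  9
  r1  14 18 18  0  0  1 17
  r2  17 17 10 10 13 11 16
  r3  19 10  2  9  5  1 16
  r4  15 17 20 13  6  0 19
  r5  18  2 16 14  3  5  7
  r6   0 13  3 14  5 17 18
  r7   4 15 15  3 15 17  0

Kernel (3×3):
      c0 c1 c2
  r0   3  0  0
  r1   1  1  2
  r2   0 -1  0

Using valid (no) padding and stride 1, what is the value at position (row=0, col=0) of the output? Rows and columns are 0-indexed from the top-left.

81

The receptive field on the input at this output position is [10 11 11 / 14 18 18 / 17 17 10]. Elementwise product with the kernel and sum: 10·3 + 14·1 + 18·1 + 18·2 + 17·-1.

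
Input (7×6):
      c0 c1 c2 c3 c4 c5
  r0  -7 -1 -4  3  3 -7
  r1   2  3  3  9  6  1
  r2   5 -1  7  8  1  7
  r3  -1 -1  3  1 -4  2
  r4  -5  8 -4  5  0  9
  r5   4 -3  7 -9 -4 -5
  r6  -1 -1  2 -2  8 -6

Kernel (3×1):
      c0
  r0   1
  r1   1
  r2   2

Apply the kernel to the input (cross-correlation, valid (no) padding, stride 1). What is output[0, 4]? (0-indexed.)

The receptive field on the input at this output position is [3 / 6 / 1]. Elementwise product with the kernel and sum: 3·1 + 6·1 + 1·2.

11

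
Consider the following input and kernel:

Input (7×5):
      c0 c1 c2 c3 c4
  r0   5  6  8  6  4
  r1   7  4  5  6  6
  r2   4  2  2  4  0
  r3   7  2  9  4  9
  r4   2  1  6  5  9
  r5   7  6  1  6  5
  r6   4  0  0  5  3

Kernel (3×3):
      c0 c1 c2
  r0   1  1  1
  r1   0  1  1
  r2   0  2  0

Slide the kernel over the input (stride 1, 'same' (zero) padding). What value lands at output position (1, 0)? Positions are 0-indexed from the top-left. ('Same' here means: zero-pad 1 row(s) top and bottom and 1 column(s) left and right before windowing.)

The receptive field on the zero-padded input at this output position is [0 5 6 / 0 7 4 / 0 4 2]. Elementwise product with the kernel and sum: 0·1 + 5·1 + 6·1 + 7·1 + 4·1 + 4·2.

30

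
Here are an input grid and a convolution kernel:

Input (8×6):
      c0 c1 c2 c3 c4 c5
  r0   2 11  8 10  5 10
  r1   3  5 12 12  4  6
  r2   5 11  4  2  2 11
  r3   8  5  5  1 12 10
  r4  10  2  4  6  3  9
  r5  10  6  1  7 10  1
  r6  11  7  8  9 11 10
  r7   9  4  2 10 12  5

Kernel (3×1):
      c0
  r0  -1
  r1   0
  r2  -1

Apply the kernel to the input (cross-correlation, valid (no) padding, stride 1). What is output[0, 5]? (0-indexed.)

The receptive field on the input at this output position is [10 / 6 / 11]. Elementwise product with the kernel and sum: 10·-1 + 11·-1.

-21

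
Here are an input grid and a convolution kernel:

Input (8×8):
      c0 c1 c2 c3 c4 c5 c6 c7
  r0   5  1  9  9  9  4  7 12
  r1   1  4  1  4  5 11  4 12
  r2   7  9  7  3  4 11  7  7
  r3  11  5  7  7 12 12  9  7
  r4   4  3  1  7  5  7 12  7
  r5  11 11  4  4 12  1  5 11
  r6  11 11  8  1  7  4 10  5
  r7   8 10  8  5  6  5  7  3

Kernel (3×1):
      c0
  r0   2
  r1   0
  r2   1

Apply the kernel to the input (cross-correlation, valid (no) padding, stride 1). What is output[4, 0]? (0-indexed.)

The receptive field on the input at this output position is [4 / 11 / 11]. Elementwise product with the kernel and sum: 4·2 + 11·1.

19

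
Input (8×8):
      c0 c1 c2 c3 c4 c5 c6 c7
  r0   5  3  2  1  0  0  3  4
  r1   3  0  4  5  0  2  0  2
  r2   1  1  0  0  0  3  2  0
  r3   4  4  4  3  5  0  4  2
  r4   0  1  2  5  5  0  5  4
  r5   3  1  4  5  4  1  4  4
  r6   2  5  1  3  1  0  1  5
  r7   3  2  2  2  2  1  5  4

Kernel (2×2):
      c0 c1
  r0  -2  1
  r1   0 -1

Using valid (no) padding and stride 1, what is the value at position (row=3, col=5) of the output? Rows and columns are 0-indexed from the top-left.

-1

The receptive field on the input at this output position is [0 4 / 0 5]. Elementwise product with the kernel and sum: 0·-2 + 4·1 + 5·-1.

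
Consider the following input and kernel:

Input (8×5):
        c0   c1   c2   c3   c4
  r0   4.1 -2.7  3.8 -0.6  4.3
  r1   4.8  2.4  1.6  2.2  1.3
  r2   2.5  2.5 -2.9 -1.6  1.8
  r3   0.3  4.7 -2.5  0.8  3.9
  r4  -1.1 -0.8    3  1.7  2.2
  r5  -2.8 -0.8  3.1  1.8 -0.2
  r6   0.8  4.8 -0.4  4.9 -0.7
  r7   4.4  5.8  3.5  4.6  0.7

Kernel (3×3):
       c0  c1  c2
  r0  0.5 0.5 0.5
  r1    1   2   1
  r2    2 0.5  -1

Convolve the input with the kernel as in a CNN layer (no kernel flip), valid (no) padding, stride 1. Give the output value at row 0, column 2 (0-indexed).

The receptive field on the input at this output position is [3.8 -0.6 4.3 / 1.6 2.2 1.3 / -2.9 -1.6 1.8]. Elementwise product with the kernel and sum: 3.8·0.5 + -0.6·0.5 + 4.3·0.5 + 1.6·1 + 2.2·2 + 1.3·1 + -2.9·2 + -1.6·0.5 + 1.8·-1.

2.65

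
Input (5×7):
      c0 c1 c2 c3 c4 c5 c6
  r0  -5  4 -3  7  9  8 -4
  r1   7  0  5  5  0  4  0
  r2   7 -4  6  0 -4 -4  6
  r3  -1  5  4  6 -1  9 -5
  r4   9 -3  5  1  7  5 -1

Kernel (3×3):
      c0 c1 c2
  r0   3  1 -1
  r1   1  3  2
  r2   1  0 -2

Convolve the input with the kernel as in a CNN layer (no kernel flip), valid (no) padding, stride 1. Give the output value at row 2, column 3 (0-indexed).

12

The receptive field on the input at this output position is [0 -4 -4 / 6 -1 9 / 1 7 5]. Elementwise product with the kernel and sum: 0·3 + -4·1 + -4·-1 + 6·1 + -1·3 + 9·2 + 1·1 + 5·-2.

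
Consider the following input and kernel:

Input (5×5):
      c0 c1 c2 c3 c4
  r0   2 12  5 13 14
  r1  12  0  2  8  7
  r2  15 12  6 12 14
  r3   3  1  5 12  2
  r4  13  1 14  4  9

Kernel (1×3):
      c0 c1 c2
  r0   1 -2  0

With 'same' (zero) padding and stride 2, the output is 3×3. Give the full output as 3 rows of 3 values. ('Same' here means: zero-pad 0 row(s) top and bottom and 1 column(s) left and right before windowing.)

Output[0,0]: The receptive field on the zero-padded input at this output position is [0 2 12]. Elementwise product with the kernel and sum: 0·1 + 2·-2.
Output[0,1]: The receptive field on the zero-padded input at this output position is [12 5 13]. Elementwise product with the kernel and sum: 12·1 + 5·-2.

-4 2 -15
-30 0 -16
-26 -27 -14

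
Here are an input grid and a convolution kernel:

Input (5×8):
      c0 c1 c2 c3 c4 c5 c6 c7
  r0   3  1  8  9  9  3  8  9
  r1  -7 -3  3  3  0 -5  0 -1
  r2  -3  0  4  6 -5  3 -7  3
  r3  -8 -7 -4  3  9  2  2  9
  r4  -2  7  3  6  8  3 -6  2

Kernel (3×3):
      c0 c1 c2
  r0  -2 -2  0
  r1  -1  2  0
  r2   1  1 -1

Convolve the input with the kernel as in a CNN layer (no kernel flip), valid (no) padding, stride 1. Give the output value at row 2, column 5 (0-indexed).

5

The receptive field on the input at this output position is [3 -7 3 / 2 2 9 / 3 -6 2]. Elementwise product with the kernel and sum: 3·-2 + -7·-2 + 2·-1 + 2·2 + 3·1 + -6·1 + 2·-1.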